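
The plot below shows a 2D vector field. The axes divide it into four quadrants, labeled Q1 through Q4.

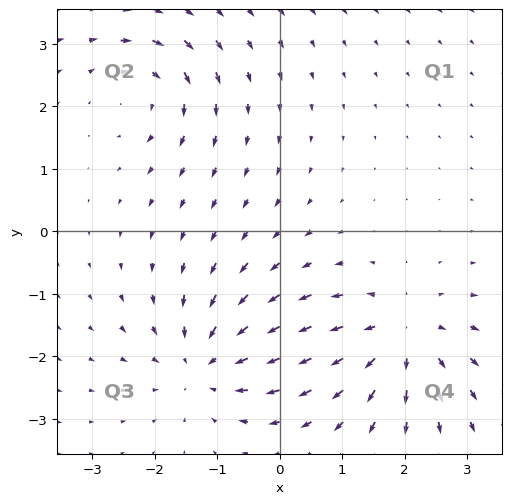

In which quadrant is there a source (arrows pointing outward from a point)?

Q4

The source sits at approximately (1.9, -1.7), which lies in quadrant Q4. The divergence there is about +5, positive as expected for a source.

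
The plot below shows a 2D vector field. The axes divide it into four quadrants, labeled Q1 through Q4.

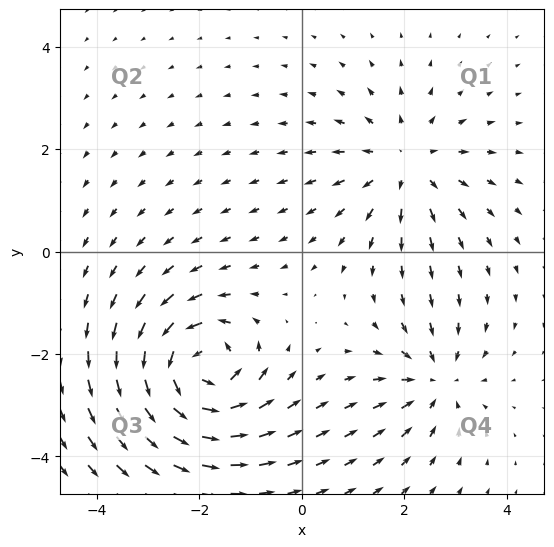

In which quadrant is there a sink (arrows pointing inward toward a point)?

Q4

The sink sits at approximately (2.6, -2.5), which lies in quadrant Q4. The divergence there is about -3, negative as expected for a sink.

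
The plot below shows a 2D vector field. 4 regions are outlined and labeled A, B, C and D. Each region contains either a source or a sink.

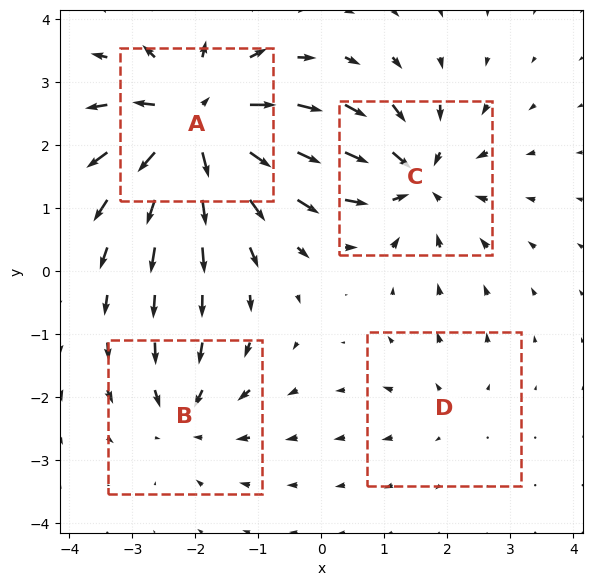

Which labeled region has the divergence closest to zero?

D

Divergence at each region's feature centre — A: about +8, B: about -4, C: about -6, D: about +2. Region D is closest to zero.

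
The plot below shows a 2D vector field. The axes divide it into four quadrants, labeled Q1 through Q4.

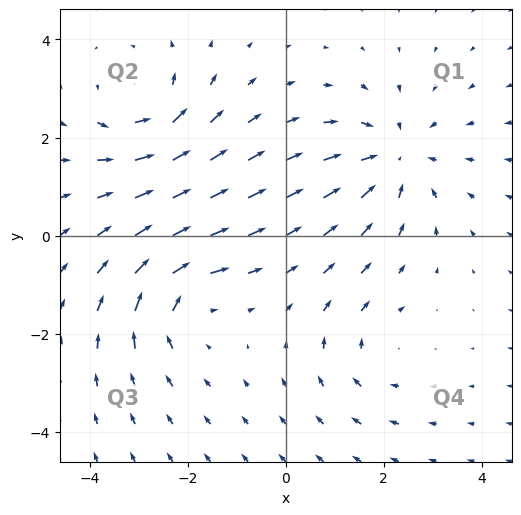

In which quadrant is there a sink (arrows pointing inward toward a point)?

Q1

The sink sits at approximately (2.2, 1.6), which lies in quadrant Q1. The divergence there is about -4, negative as expected for a sink.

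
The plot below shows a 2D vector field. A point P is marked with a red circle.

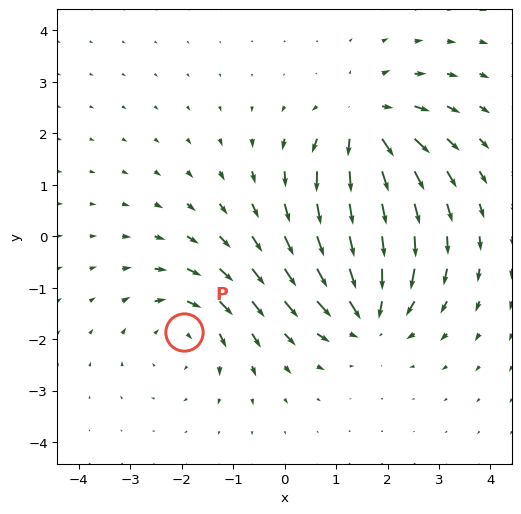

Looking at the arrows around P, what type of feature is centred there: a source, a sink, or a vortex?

At P (-2.0, -1.9) the arrows circulate clockwise. Divergence ≈0, curl about -3 — near-zero divergence with nonzero curl is a vortex.

vortex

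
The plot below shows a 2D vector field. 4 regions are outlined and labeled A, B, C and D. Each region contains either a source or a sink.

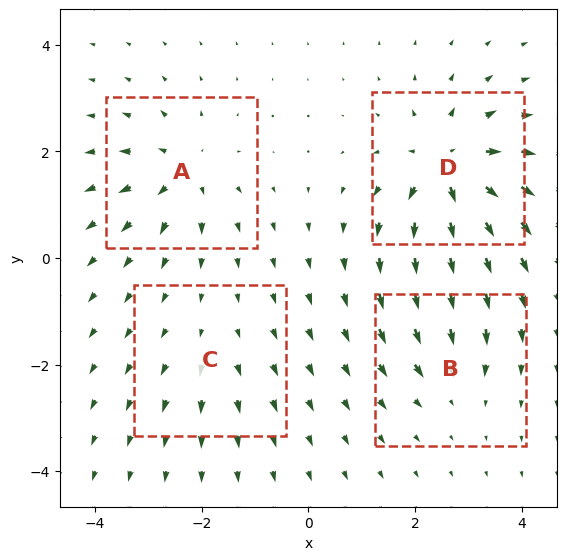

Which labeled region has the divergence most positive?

D

Divergence at each region's feature centre — A: about +6, B: about -4, C: about +2, D: about +8. Region D is most positive.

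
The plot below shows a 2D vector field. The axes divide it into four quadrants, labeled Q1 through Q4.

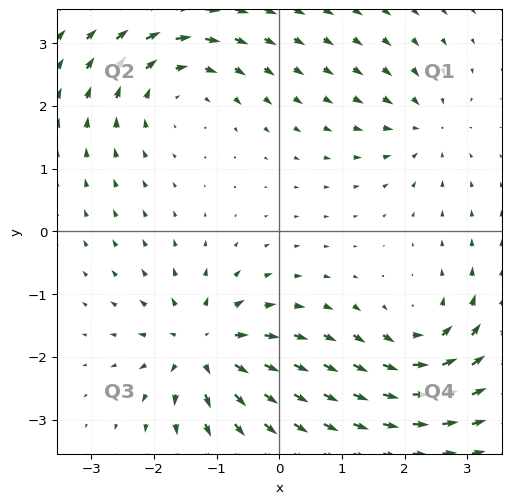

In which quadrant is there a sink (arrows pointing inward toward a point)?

Q1

The sink sits at approximately (2.3, 1.7), which lies in quadrant Q1. The divergence there is about -4, negative as expected for a sink.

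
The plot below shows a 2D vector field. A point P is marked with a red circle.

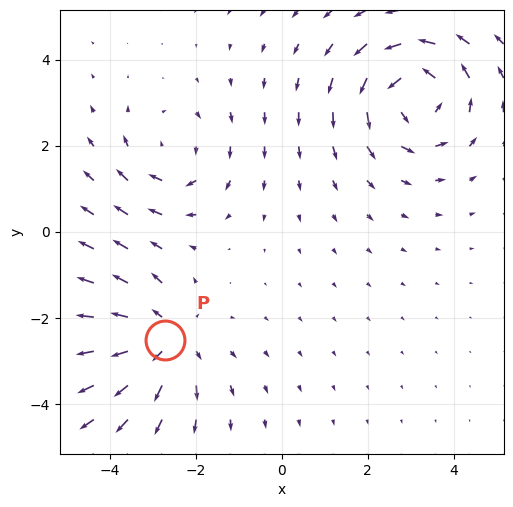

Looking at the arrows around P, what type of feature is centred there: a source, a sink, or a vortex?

At P (-2.7, -2.5) the arrows spread outward. Divergence about +3, curl ≈0 — positive divergence with near-zero curl is a source.

source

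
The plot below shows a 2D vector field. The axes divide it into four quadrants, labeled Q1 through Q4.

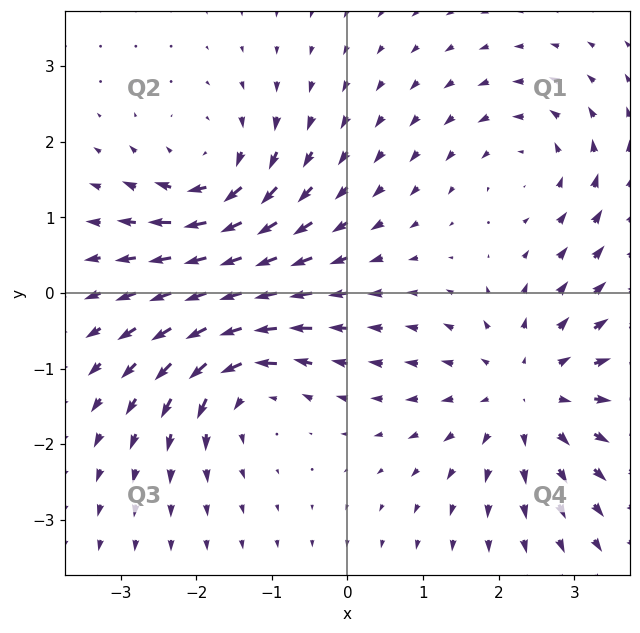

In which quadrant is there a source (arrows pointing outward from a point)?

The source sits at approximately (2.4, -1.3), which lies in quadrant Q4. The divergence there is about +4, positive as expected for a source.

Q4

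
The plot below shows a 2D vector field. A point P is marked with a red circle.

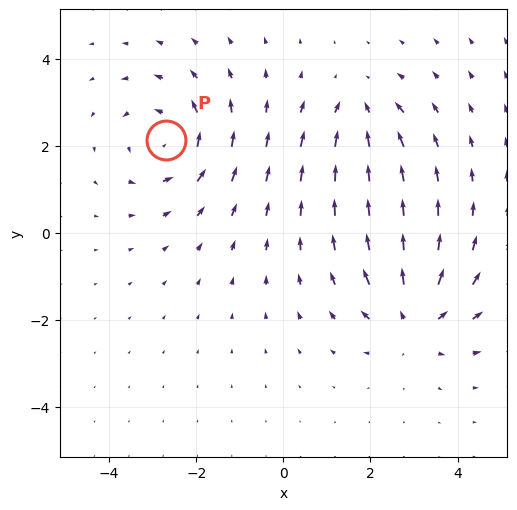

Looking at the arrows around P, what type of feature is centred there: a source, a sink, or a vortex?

vortex

At P (-2.7, 2.1) the arrows circulate counterclockwise. Divergence ≈0, curl about +4 — near-zero divergence with nonzero curl is a vortex.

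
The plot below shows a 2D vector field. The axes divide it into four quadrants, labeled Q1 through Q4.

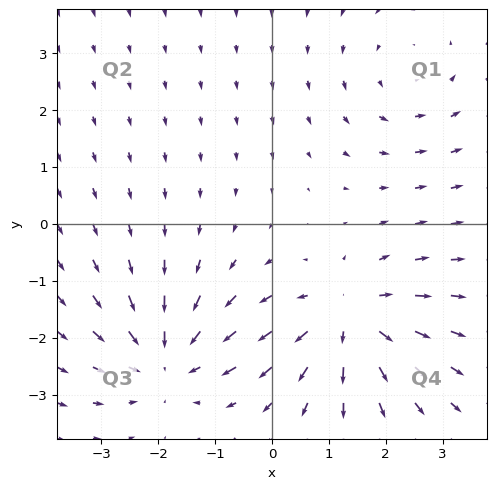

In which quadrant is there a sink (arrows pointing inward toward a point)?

The sink sits at approximately (-1.8, -2.4), which lies in quadrant Q3. The divergence there is about -4, negative as expected for a sink.

Q3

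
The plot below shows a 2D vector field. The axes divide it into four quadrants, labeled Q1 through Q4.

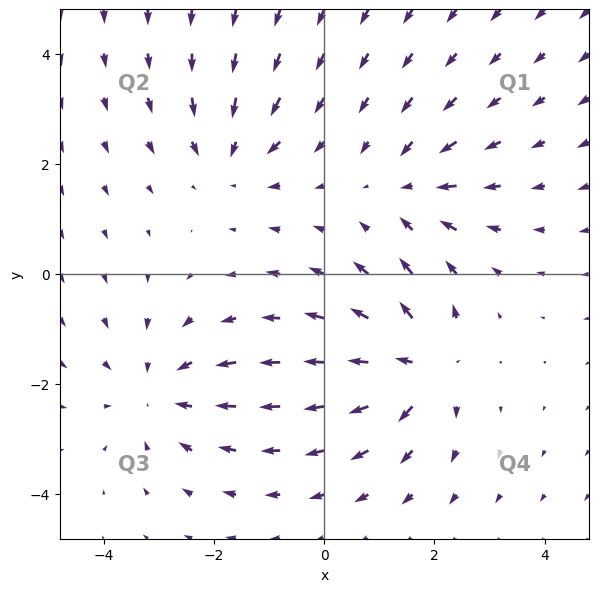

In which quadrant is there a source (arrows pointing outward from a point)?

The source sits at approximately (1.7, -1.7), which lies in quadrant Q4. The divergence there is about +6, positive as expected for a source.

Q4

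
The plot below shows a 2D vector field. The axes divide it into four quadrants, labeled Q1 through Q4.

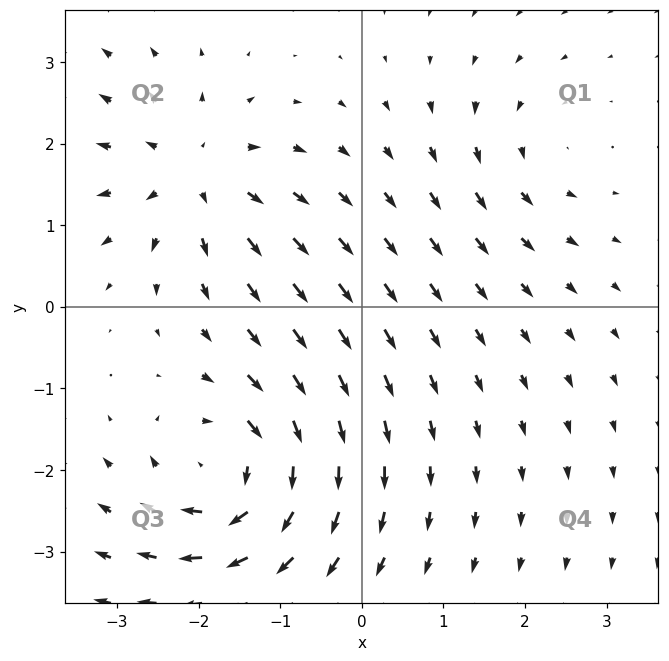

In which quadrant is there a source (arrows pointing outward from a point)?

Q2

The source sits at approximately (-2.1, 1.6), which lies in quadrant Q2. The divergence there is about +4, positive as expected for a source.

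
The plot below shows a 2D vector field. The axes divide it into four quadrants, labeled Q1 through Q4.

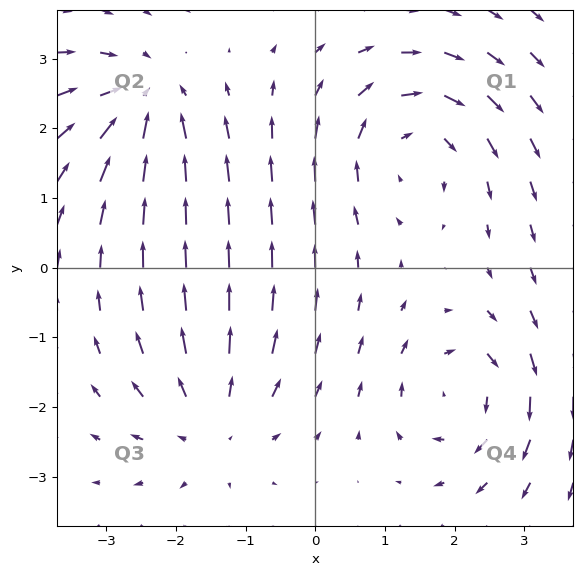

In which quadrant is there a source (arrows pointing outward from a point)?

The source sits at approximately (-1.5, -2.3), which lies in quadrant Q3. The divergence there is about +3, positive as expected for a source.

Q3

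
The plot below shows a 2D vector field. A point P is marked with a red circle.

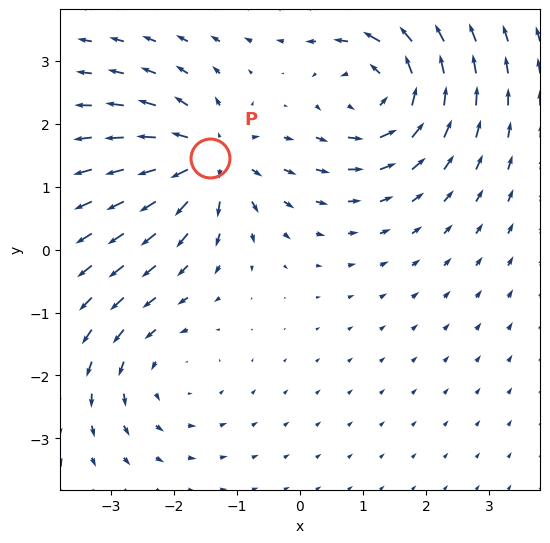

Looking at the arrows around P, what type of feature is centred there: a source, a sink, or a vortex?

source

At P (-1.4, 1.4) the arrows spread outward. Divergence about +7, curl ≈0 — positive divergence with near-zero curl is a source.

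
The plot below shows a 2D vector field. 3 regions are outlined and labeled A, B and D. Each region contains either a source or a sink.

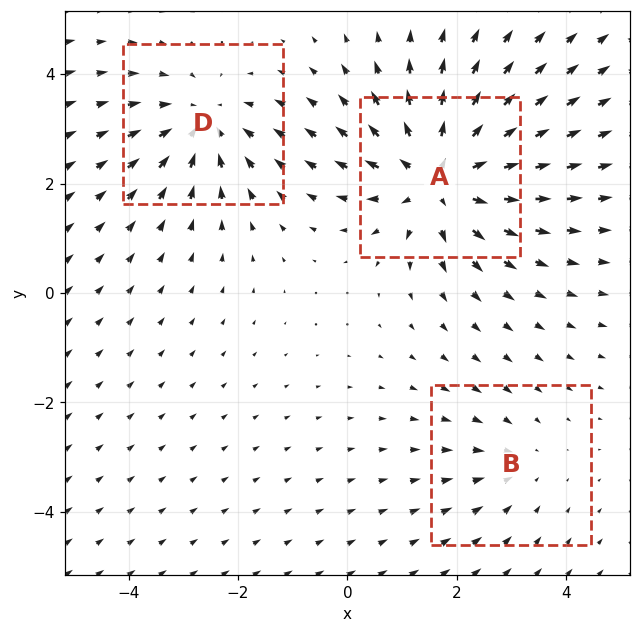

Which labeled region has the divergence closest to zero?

B

Divergence at each region's feature centre — A: about +5, B: about -2, D: about -3. Region B is closest to zero.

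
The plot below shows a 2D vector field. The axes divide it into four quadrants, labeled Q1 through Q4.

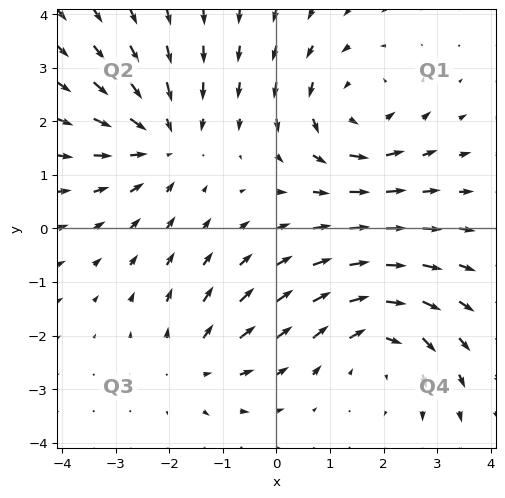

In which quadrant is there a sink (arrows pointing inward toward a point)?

The sink sits at approximately (-2.2, 1.7), which lies in quadrant Q2. The divergence there is about -4, negative as expected for a sink.

Q2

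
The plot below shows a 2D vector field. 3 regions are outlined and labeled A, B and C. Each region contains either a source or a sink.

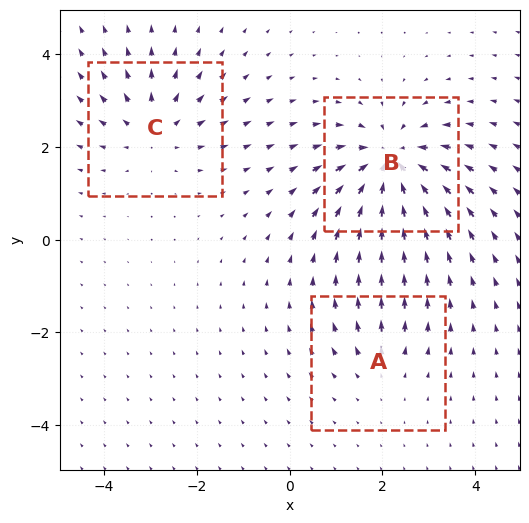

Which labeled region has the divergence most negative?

B

Divergence at each region's feature centre — A: about +2, B: about -5, C: about +3. Region B is most negative.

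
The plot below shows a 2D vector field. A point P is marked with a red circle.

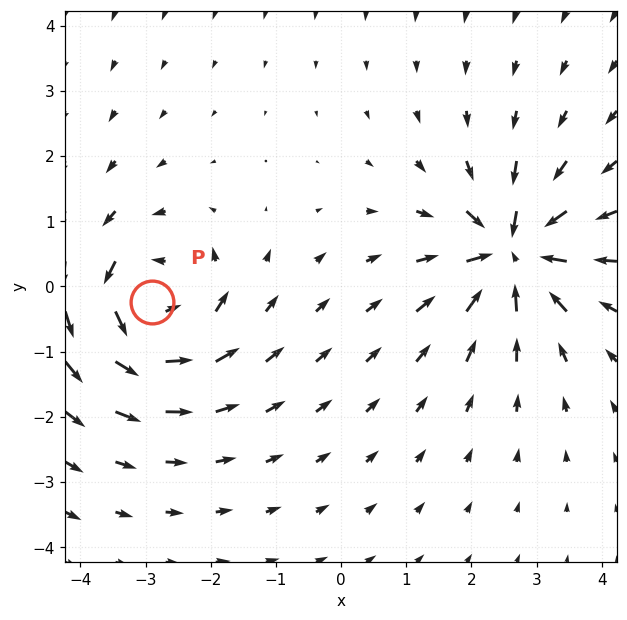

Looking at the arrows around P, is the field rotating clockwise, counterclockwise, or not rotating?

Near P at (-2.9, -0.2) the arrows circulate counterclockwise. The curl (z-component) there is about +4; positive curl means counterclockwise rotation.

counterclockwise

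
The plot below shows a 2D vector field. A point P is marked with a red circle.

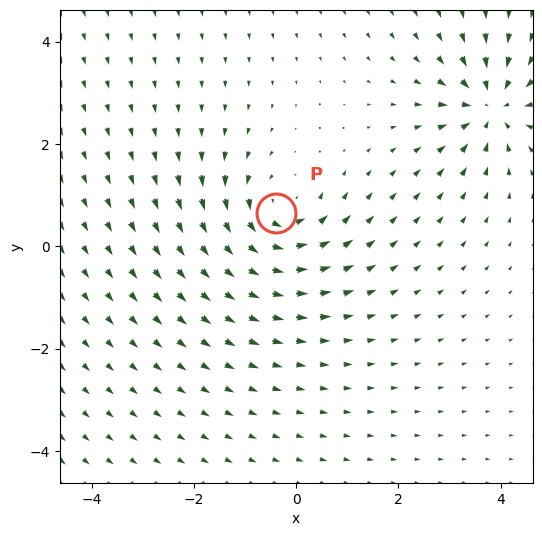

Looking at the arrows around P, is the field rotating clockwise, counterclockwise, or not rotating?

counterclockwise

Near P at (-0.4, 0.6) the arrows circulate counterclockwise. The curl (z-component) there is about +3; positive curl means counterclockwise rotation.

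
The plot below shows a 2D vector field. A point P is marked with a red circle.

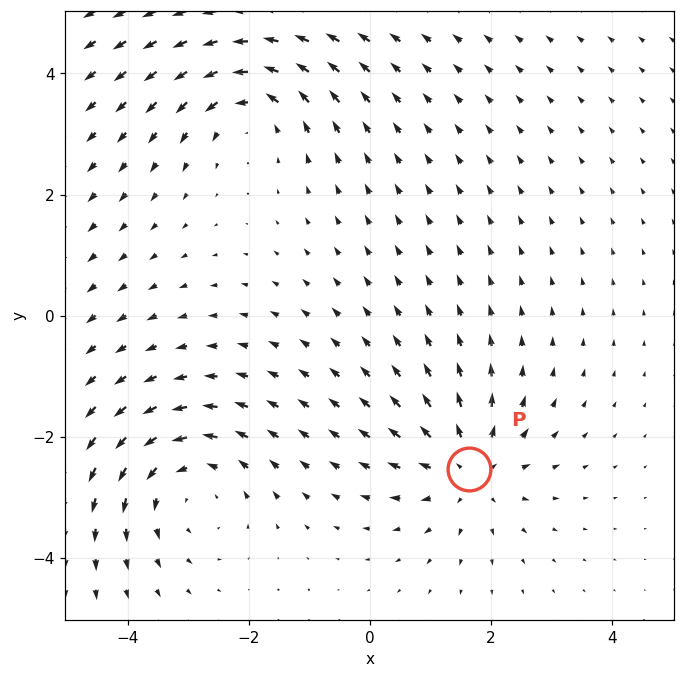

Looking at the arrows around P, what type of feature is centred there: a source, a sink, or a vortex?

At P (1.6, -2.5) the arrows spread outward. Divergence about +3, curl ≈0 — positive divergence with near-zero curl is a source.

source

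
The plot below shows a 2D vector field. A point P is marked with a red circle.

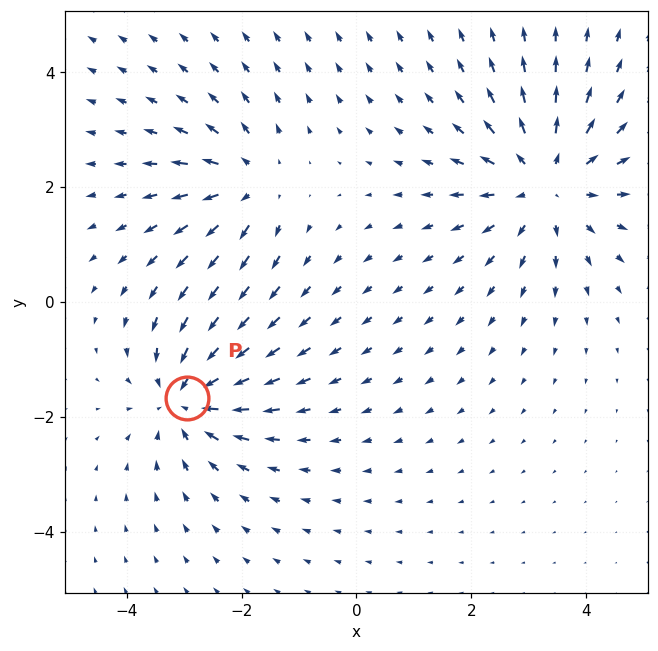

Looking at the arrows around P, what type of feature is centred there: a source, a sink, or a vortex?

At P (-3.0, -1.7) the arrows converge inward. Divergence about -4, curl ≈0 — negative divergence with near-zero curl is a sink.

sink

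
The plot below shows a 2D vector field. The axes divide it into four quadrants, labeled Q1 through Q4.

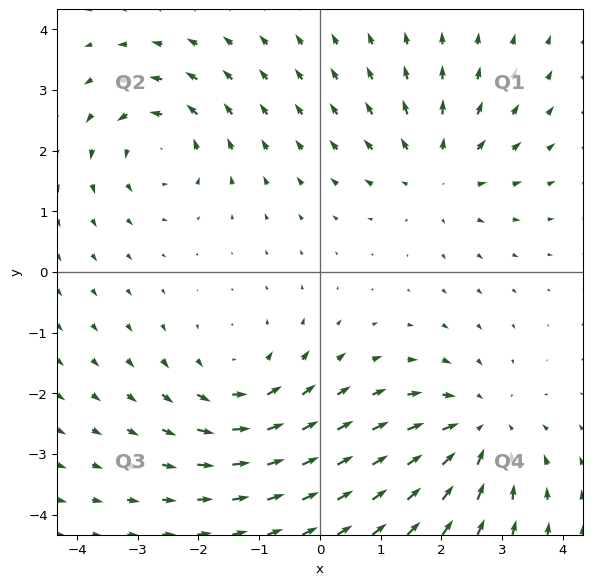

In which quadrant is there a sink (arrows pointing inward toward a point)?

The sink sits at approximately (2.6, -2.6), which lies in quadrant Q4. The divergence there is about -4, negative as expected for a sink.

Q4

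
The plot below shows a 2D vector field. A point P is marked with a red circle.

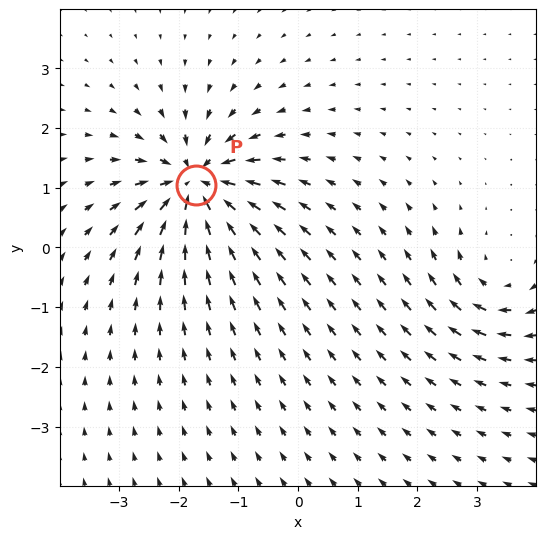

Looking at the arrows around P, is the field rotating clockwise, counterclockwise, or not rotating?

Near P at (-1.7, 1.0) the arrows show no circulation. The curl there is ≈0.

not rotating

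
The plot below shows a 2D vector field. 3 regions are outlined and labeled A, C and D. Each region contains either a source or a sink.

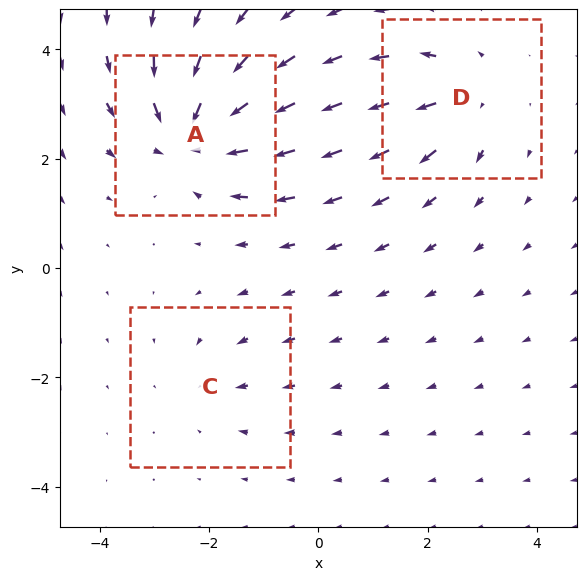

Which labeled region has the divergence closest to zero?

Divergence at each region's feature centre — A: about -6, C: about -2, D: about +3. Region C is closest to zero.

C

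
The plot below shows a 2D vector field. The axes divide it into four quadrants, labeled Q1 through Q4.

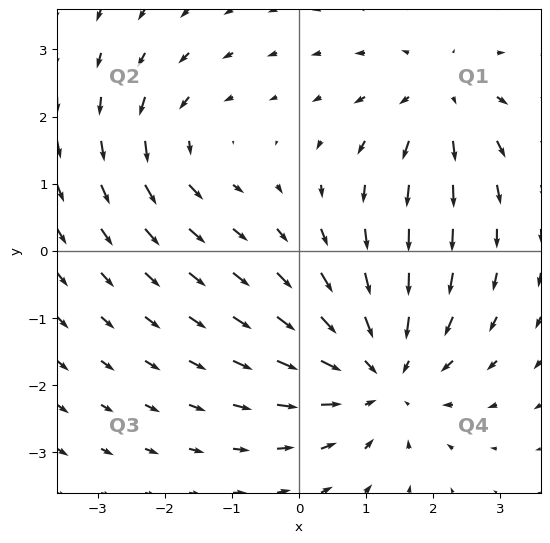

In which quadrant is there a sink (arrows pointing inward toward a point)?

Q4

The sink sits at approximately (1.2, -1.8), which lies in quadrant Q4. The divergence there is about -4, negative as expected for a sink.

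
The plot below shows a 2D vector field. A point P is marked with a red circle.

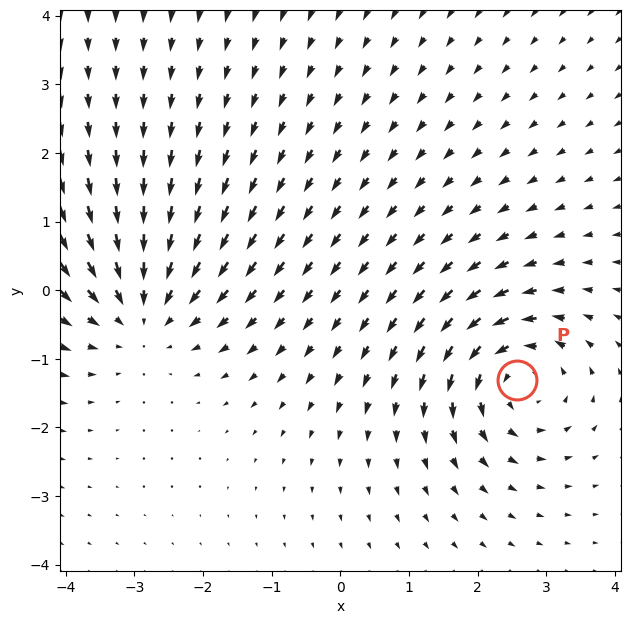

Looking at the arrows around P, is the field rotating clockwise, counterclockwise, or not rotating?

Near P at (2.6, -1.3) the arrows circulate counterclockwise. The curl (z-component) there is about +4; positive curl means counterclockwise rotation.

counterclockwise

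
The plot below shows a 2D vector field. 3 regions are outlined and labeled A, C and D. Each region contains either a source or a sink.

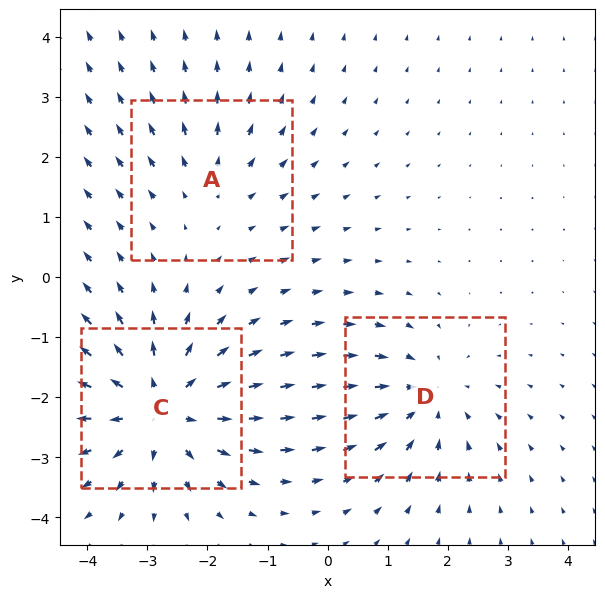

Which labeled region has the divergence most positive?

Divergence at each region's feature centre — A: about +2, C: about +4, D: about -3. Region C is most positive.

C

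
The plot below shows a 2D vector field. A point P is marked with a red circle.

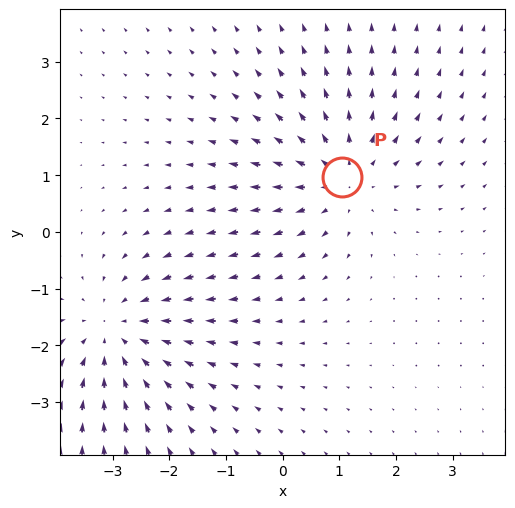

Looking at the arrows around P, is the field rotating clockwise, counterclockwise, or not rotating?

Near P at (1.0, 1.0) the arrows show no circulation. The curl there is ≈0.

not rotating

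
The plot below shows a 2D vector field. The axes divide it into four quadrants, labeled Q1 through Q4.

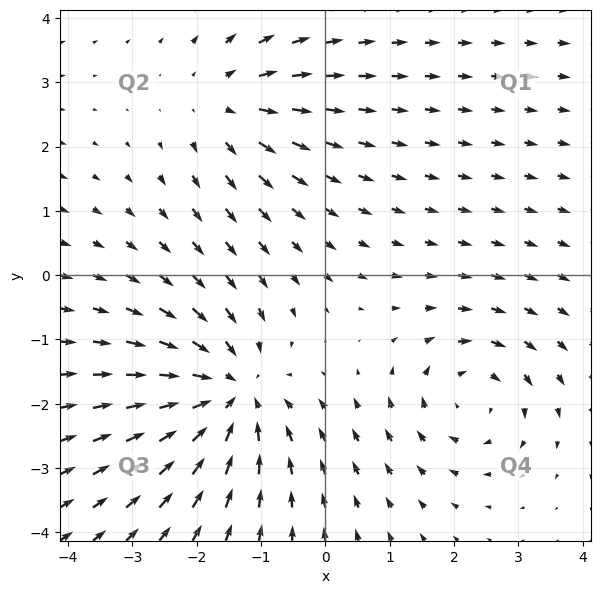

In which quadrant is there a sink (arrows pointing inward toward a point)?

The sink sits at approximately (-1.5, -1.8), which lies in quadrant Q3. The divergence there is about -4, negative as expected for a sink.

Q3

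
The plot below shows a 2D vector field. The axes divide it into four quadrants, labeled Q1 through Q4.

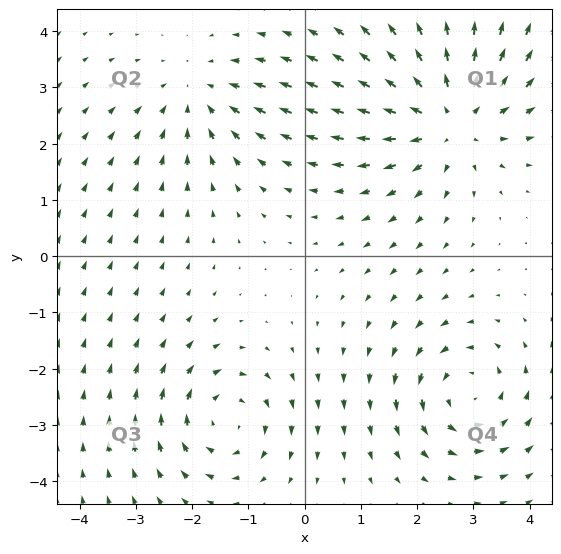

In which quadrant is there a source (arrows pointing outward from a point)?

The source sits at approximately (2.6, 2.4), which lies in quadrant Q1. The divergence there is about +4, positive as expected for a source.

Q1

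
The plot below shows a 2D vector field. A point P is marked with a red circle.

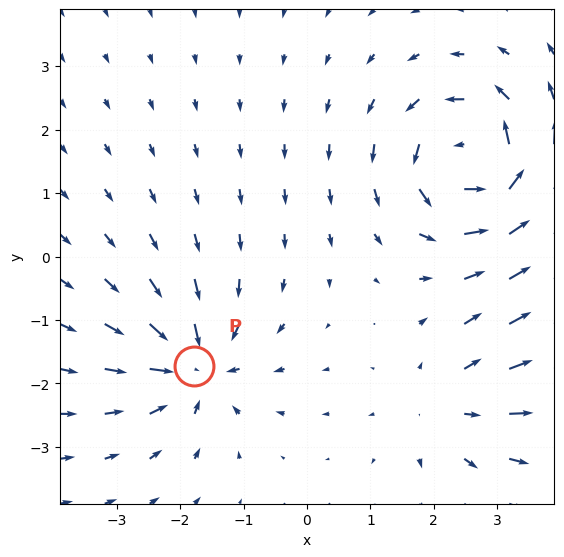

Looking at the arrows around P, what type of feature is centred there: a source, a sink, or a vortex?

At P (-1.8, -1.7) the arrows converge inward. Divergence about -4, curl ≈0 — negative divergence with near-zero curl is a sink.

sink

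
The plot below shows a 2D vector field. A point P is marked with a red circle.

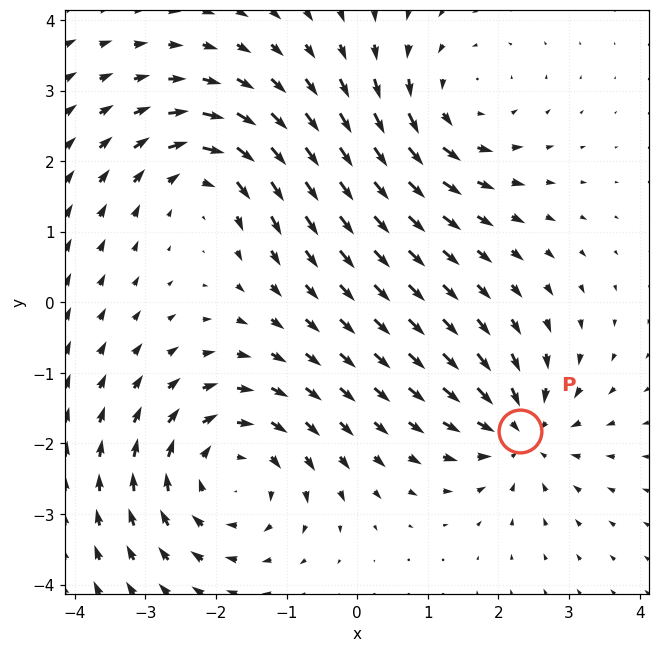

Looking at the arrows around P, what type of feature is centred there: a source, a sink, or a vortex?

sink

At P (2.3, -1.8) the arrows converge inward. Divergence about -5, curl ≈0 — negative divergence with near-zero curl is a sink.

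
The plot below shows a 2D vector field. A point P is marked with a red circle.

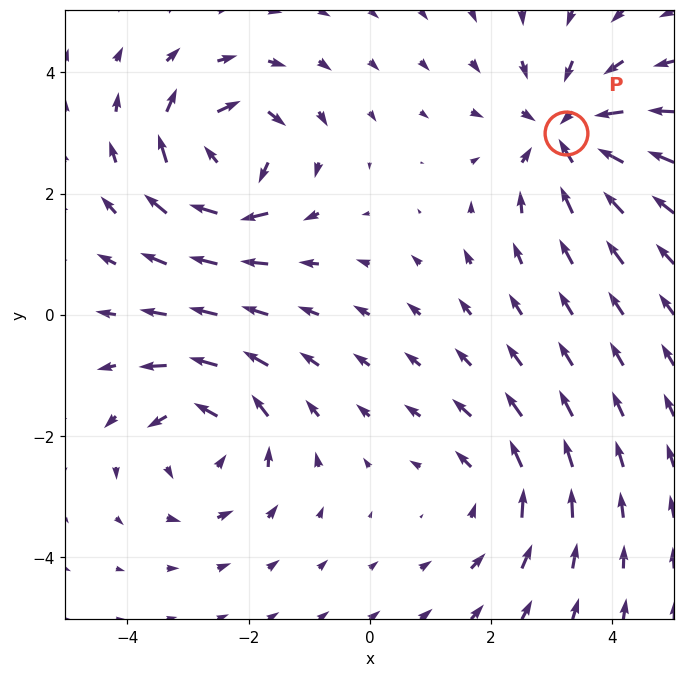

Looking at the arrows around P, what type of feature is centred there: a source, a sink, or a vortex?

At P (3.2, 3.0) the arrows converge inward. Divergence about -5, curl ≈0 — negative divergence with near-zero curl is a sink.

sink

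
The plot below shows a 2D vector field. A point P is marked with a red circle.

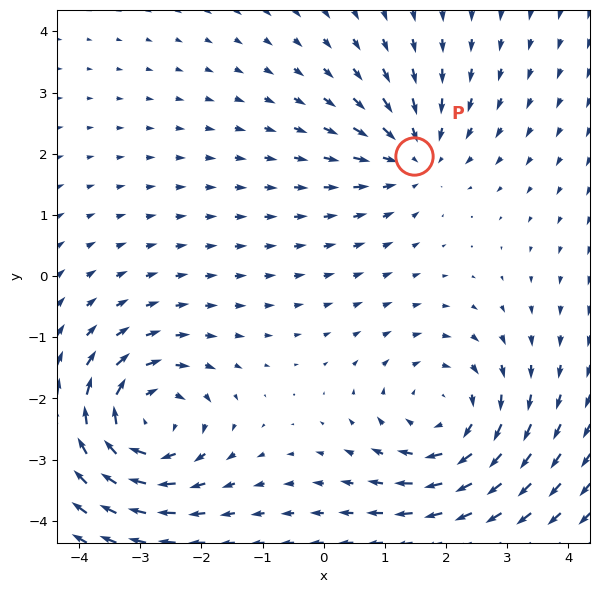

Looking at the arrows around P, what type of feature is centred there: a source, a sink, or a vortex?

At P (1.5, 2.0) the arrows converge inward. Divergence about -3, curl ≈0 — negative divergence with near-zero curl is a sink.

sink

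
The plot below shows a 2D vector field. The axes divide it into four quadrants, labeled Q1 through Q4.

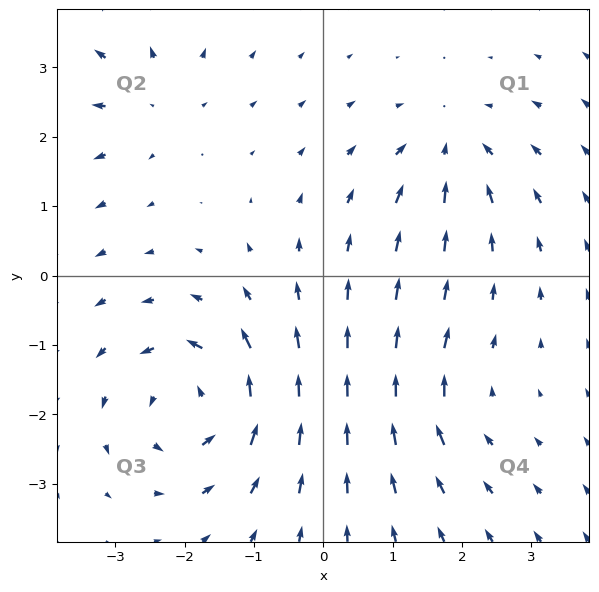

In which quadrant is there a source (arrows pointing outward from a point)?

Q2

The source sits at approximately (-2.4, 2.5), which lies in quadrant Q2. The divergence there is about +3, positive as expected for a source.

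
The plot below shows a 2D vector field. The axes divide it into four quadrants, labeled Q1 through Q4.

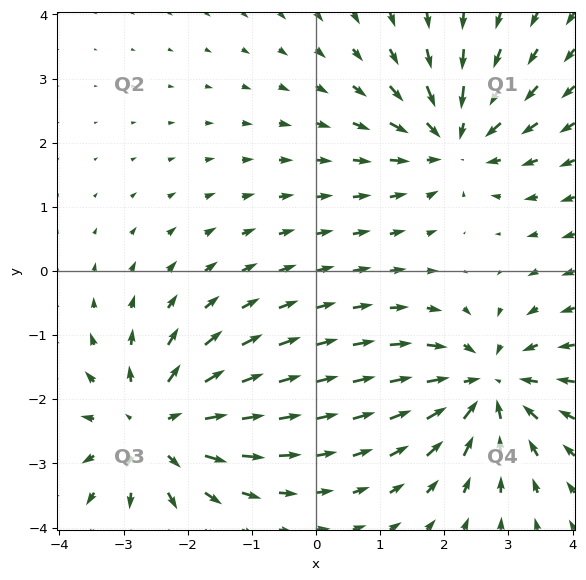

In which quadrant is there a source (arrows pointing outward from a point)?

Q3

The source sits at approximately (-2.5, -2.4), which lies in quadrant Q3. The divergence there is about +5, positive as expected for a source.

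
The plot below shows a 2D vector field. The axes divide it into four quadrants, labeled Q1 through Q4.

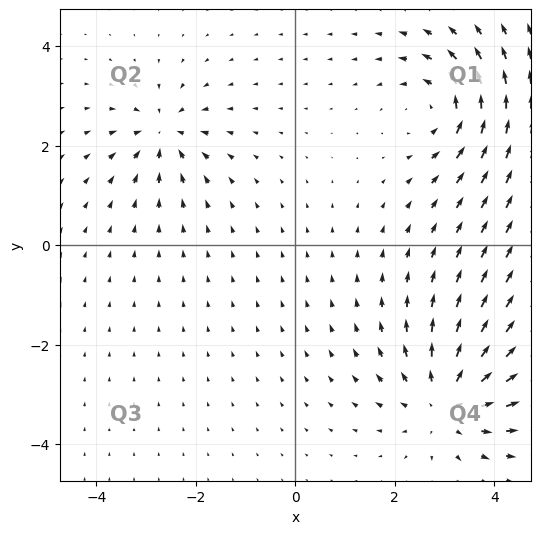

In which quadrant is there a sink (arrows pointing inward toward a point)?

The sink sits at approximately (-2.7, 2.2), which lies in quadrant Q2. The divergence there is about -4, negative as expected for a sink.

Q2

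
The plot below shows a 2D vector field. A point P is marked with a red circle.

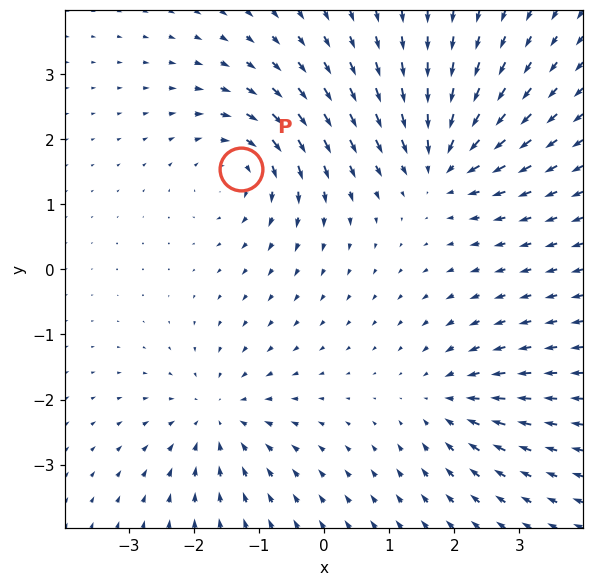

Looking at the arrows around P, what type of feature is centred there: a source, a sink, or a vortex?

At P (-1.3, 1.5) the arrows circulate clockwise. Divergence ≈0, curl about -4 — near-zero divergence with nonzero curl is a vortex.

vortex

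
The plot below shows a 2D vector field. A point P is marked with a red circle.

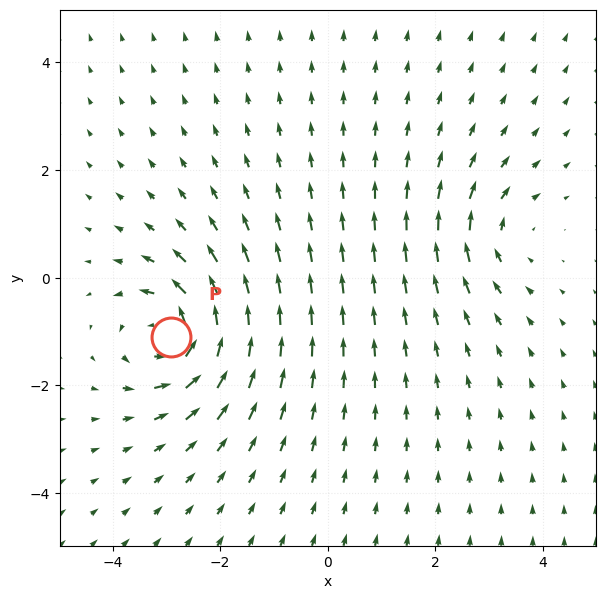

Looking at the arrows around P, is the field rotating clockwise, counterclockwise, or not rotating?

Near P at (-2.9, -1.1) the arrows circulate counterclockwise. The curl (z-component) there is about +7; positive curl means counterclockwise rotation.

counterclockwise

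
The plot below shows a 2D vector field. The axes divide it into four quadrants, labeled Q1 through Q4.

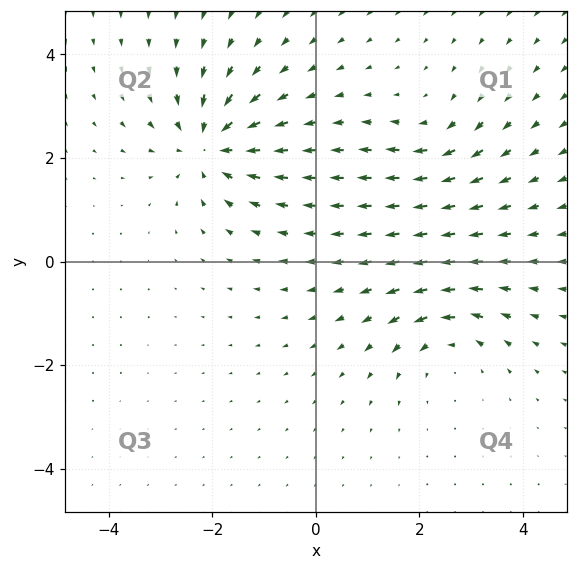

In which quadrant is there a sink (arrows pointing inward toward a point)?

Q2

The sink sits at approximately (-2.0, 2.3), which lies in quadrant Q2. The divergence there is about -6, negative as expected for a sink.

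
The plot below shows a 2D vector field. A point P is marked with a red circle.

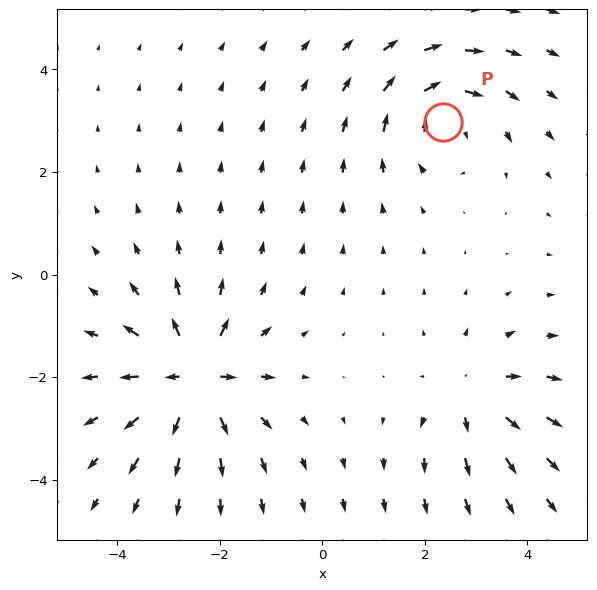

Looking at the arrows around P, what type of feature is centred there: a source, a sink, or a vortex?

At P (2.4, 3.0) the arrows circulate clockwise. Divergence ≈0, curl about -4 — near-zero divergence with nonzero curl is a vortex.

vortex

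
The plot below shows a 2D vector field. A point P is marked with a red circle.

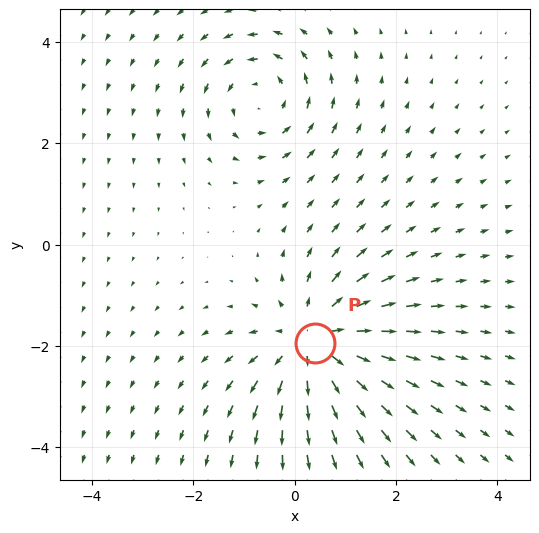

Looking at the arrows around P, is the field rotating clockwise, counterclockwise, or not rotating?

not rotating

Near P at (0.4, -1.9) the arrows show no circulation. The curl there is ≈0.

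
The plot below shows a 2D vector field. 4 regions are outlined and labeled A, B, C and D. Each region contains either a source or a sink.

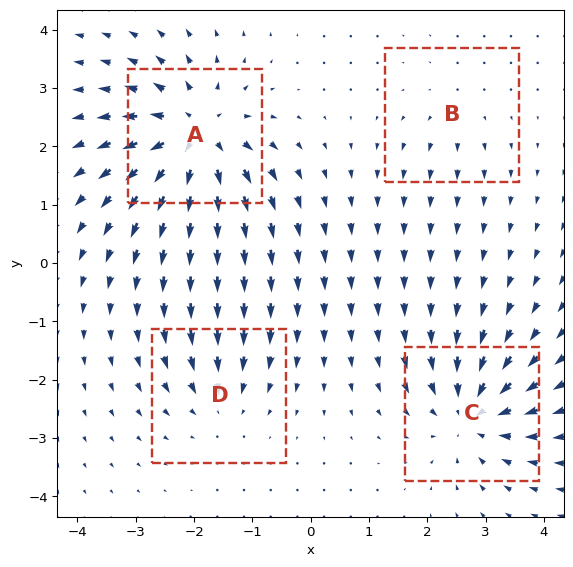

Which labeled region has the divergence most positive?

Divergence at each region's feature centre — A: about +8, B: about +2, C: about -6, D: about -4. Region A is most positive.

A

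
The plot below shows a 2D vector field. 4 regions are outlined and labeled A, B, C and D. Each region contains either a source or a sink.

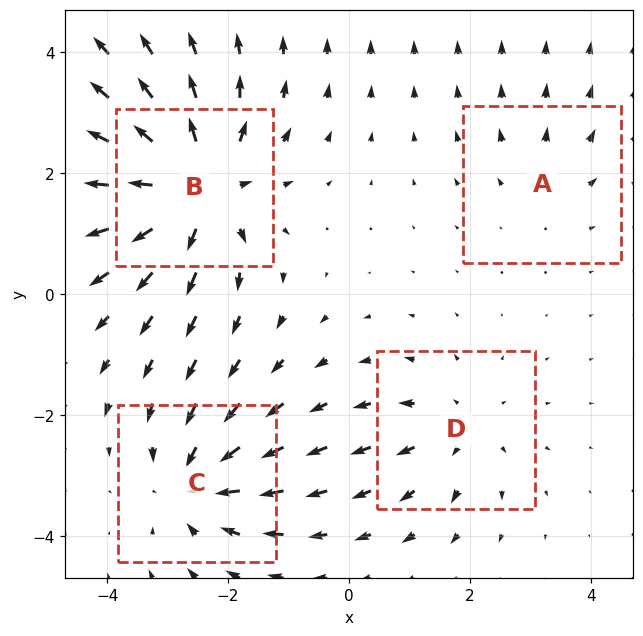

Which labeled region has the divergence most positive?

Divergence at each region's feature centre — A: about +2, B: about +7, C: about -5, D: about +3. Region B is most positive.

B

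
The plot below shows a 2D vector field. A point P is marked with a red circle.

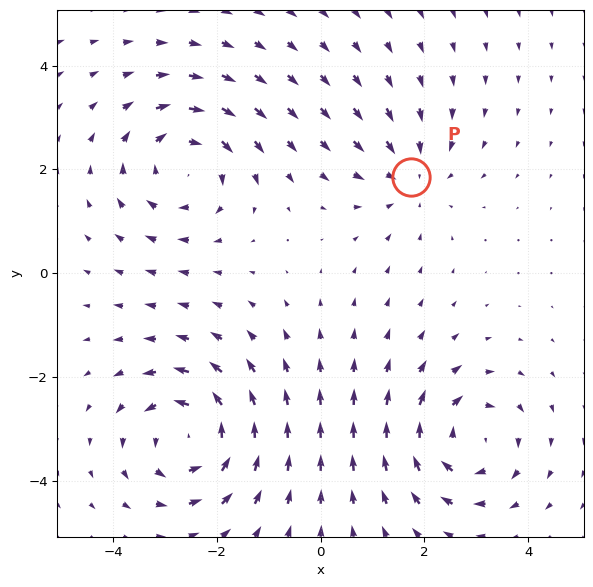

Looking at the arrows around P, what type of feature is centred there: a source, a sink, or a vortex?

At P (1.7, 1.9) the arrows converge inward. Divergence about -3, curl ≈0 — negative divergence with near-zero curl is a sink.

sink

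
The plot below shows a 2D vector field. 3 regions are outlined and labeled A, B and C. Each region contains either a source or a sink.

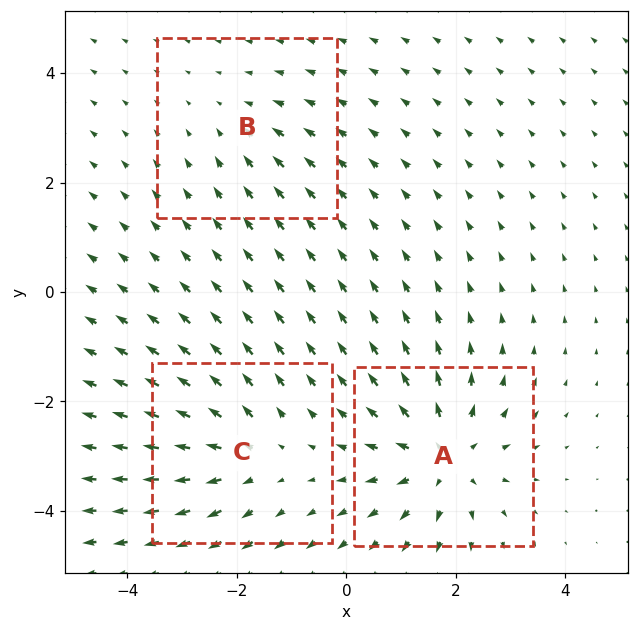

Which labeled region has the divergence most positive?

Divergence at each region's feature centre — A: about +5, B: about -2, C: about +3. Region A is most positive.

A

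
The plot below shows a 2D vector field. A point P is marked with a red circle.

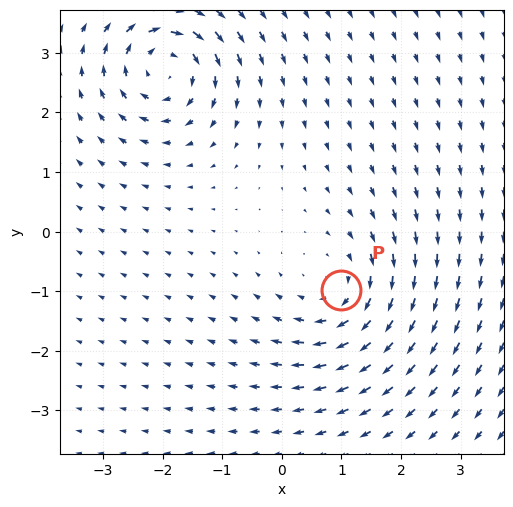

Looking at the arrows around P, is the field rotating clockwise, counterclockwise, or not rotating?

clockwise

Near P at (1.0, -1.0) the arrows circulate clockwise. The curl (z-component) there is about -4; negative curl means clockwise rotation.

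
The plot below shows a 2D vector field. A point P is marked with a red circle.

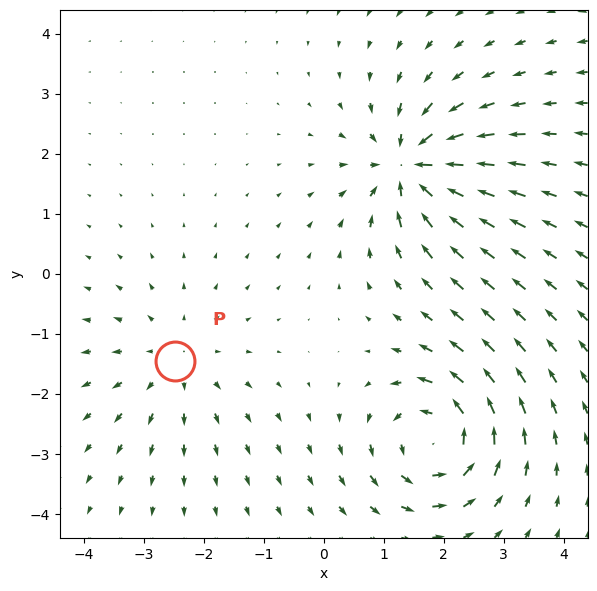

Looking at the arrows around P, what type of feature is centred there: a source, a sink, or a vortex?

source

At P (-2.5, -1.5) the arrows spread outward. Divergence about +2, curl ≈0 — positive divergence with near-zero curl is a source.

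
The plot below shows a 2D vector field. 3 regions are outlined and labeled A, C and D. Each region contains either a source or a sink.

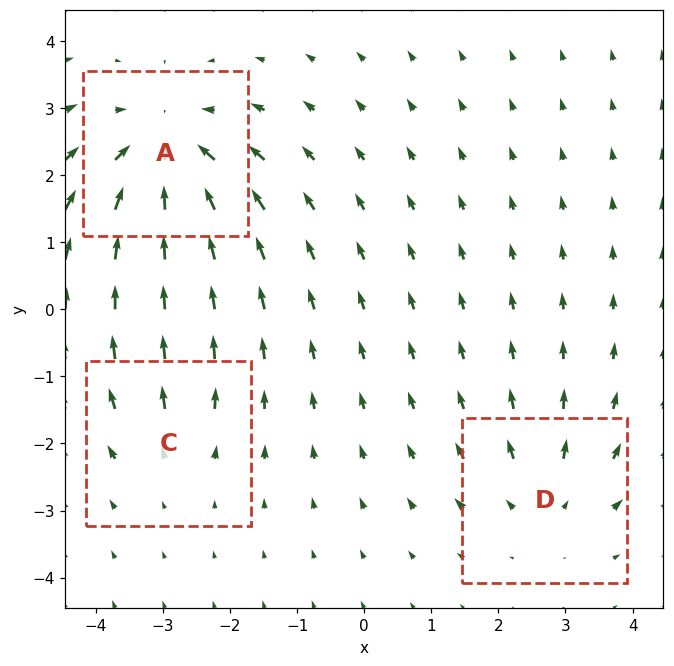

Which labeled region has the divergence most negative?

Divergence at each region's feature centre — A: about -5, C: about +2, D: about +3. Region A is most negative.

A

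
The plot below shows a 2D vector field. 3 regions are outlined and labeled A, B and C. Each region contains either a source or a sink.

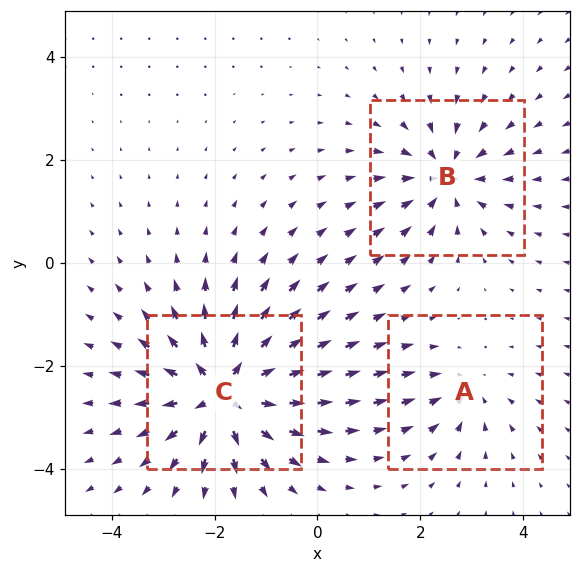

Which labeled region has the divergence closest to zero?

A

Divergence at each region's feature centre — A: about -2, B: about -4, C: about +5. Region A is closest to zero.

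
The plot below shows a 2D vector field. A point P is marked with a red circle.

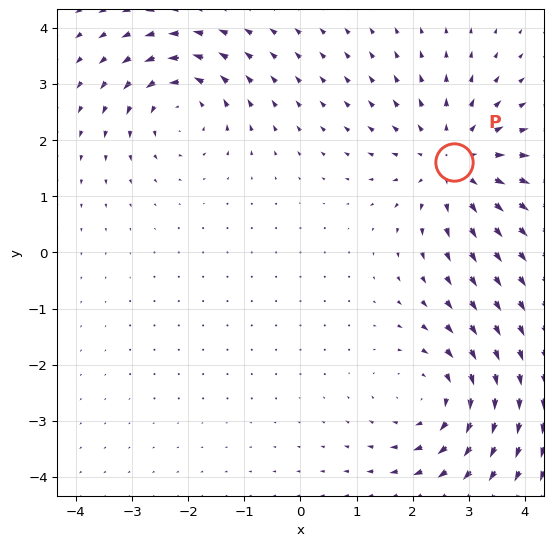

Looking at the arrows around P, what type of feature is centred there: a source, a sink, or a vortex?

At P (2.7, 1.6) the arrows spread outward. Divergence about +4, curl ≈0 — positive divergence with near-zero curl is a source.

source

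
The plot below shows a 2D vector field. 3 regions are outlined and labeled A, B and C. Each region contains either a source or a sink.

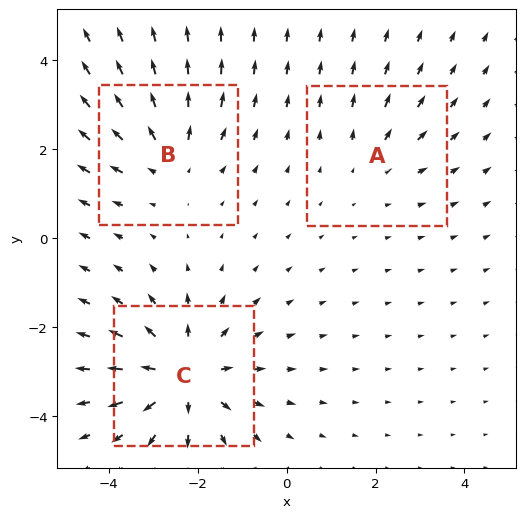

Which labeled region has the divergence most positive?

Divergence at each region's feature centre — A: about +2, B: about +3, C: about +5. Region C is most positive.

C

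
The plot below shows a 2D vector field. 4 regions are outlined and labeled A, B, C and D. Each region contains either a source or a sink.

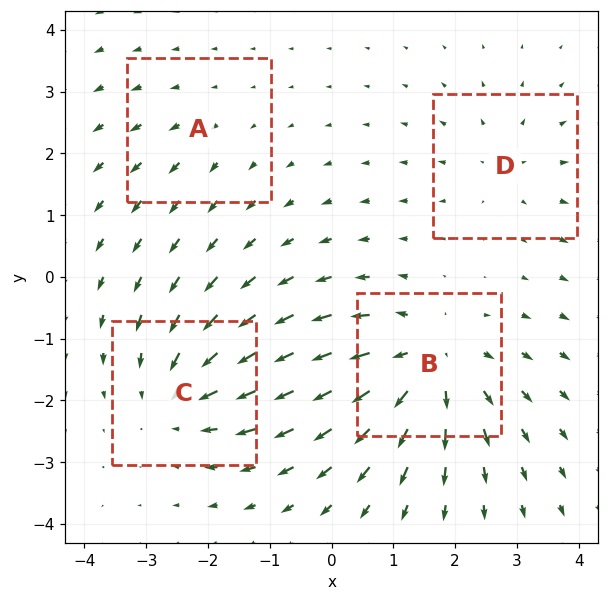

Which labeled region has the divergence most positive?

B

Divergence at each region's feature centre — A: about +2, B: about +6, C: about -4, D: about +3. Region B is most positive.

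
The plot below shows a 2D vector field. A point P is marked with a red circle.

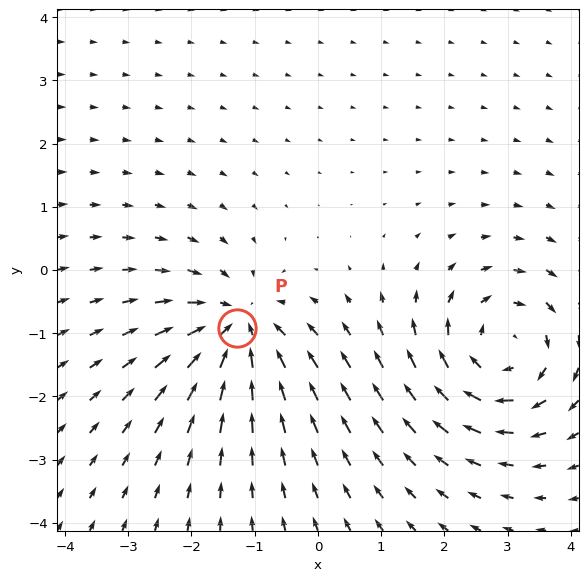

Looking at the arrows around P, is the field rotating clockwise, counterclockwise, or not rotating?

Near P at (-1.3, -0.9) the arrows show no circulation. The curl there is ≈0.

not rotating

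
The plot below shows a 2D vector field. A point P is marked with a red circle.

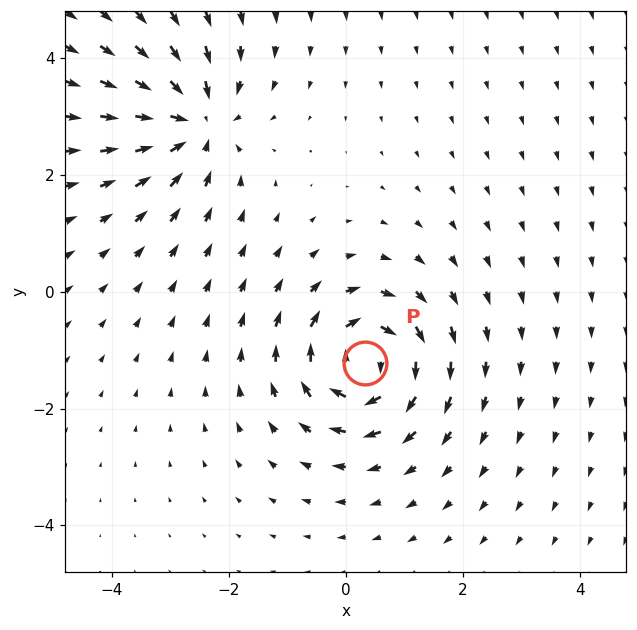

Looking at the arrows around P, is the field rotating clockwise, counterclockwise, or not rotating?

clockwise

Near P at (0.3, -1.2) the arrows circulate clockwise. The curl (z-component) there is about -7; negative curl means clockwise rotation.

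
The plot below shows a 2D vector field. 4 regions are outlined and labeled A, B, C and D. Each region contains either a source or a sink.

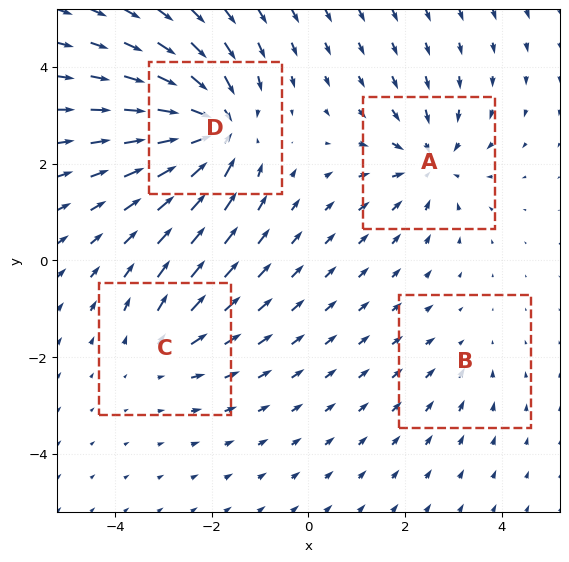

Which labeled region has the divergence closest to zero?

B

Divergence at each region's feature centre — A: about -5, B: about -2, C: about +3, D: about -7. Region B is closest to zero.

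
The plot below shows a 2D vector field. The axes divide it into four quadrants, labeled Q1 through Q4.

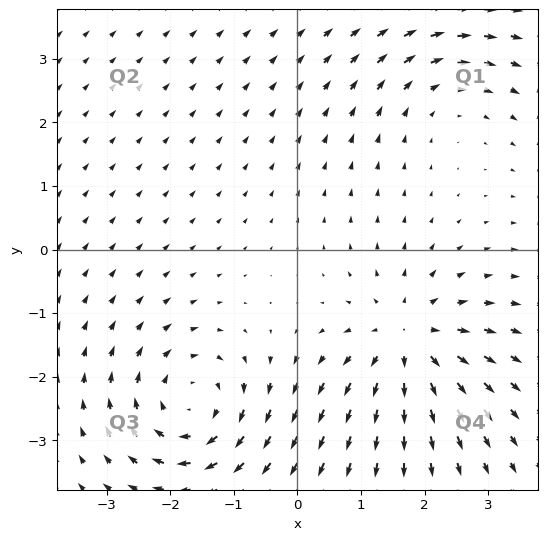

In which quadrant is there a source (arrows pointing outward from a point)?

The source sits at approximately (1.7, -1.4), which lies in quadrant Q4. The divergence there is about +4, positive as expected for a source.

Q4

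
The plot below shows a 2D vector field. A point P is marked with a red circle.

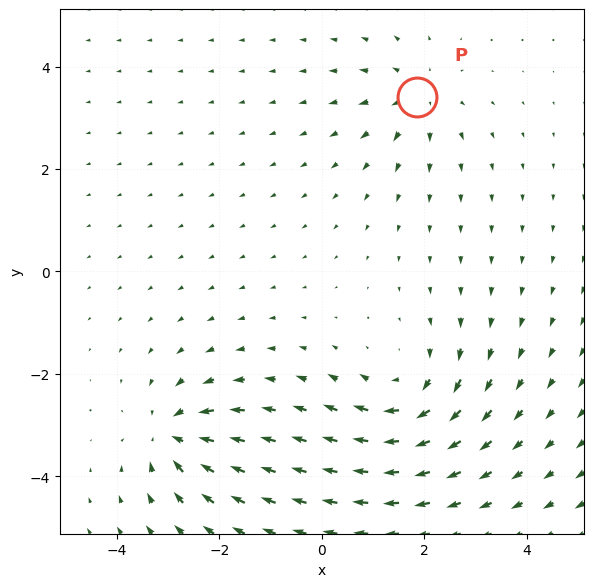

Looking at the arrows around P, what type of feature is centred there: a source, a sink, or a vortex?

At P (1.9, 3.4) the arrows spread outward. Divergence about +3, curl ≈0 — positive divergence with near-zero curl is a source.

source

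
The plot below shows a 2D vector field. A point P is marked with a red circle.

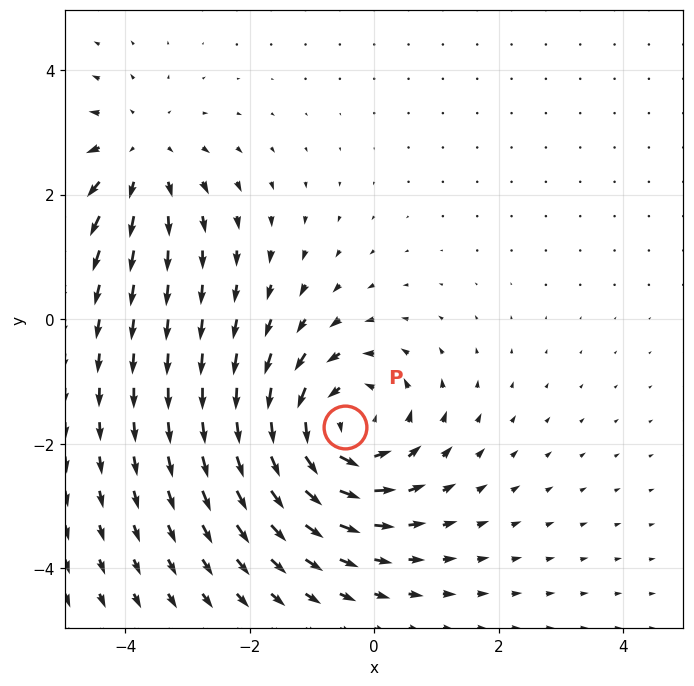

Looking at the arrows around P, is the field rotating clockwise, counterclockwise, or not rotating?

counterclockwise

Near P at (-0.5, -1.7) the arrows circulate counterclockwise. The curl (z-component) there is about +5; positive curl means counterclockwise rotation.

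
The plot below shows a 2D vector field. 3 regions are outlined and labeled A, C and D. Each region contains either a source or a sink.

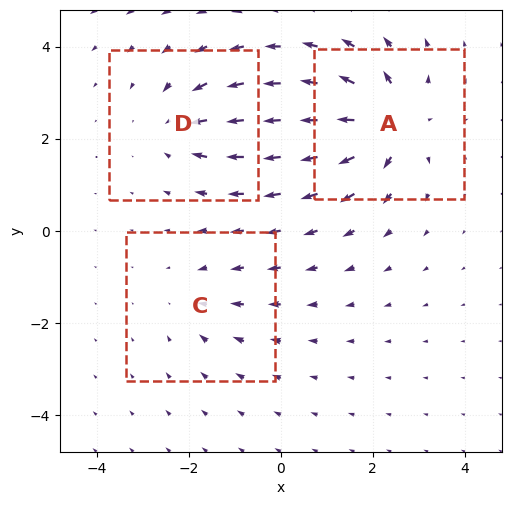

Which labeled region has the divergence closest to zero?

Divergence at each region's feature centre — A: about +5, C: about -2, D: about -3. Region C is closest to zero.

C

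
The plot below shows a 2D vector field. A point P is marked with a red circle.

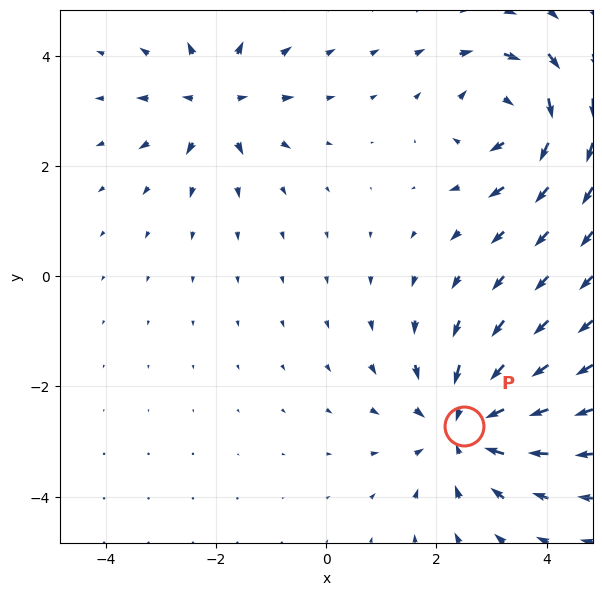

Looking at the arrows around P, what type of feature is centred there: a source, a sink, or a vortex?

sink

At P (2.5, -2.7) the arrows converge inward. Divergence about -4, curl ≈0 — negative divergence with near-zero curl is a sink.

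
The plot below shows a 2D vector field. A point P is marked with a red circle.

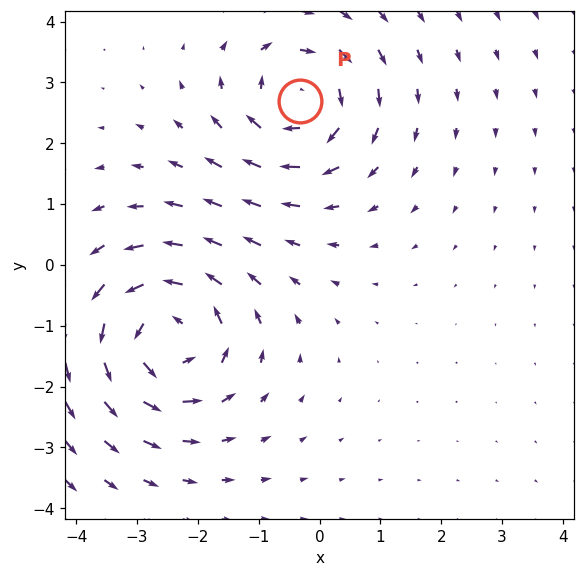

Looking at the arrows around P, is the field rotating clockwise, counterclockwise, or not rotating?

clockwise

Near P at (-0.3, 2.7) the arrows circulate clockwise. The curl (z-component) there is about -4; negative curl means clockwise rotation.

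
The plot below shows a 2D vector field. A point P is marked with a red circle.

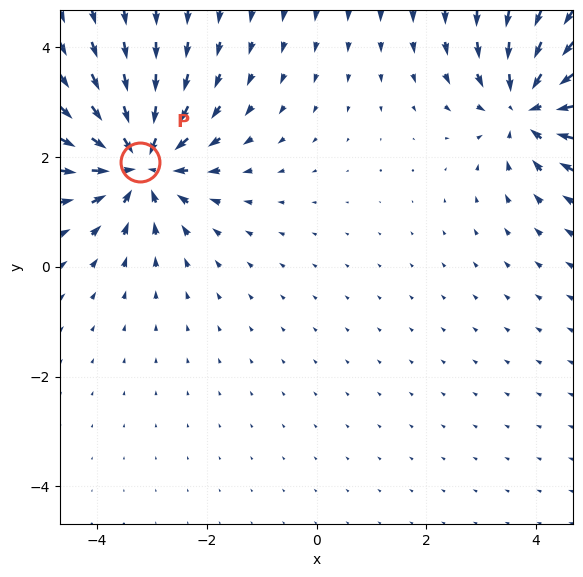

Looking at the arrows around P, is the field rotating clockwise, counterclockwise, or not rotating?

Near P at (-3.2, 1.9) the arrows show no circulation. The curl there is ≈0.

not rotating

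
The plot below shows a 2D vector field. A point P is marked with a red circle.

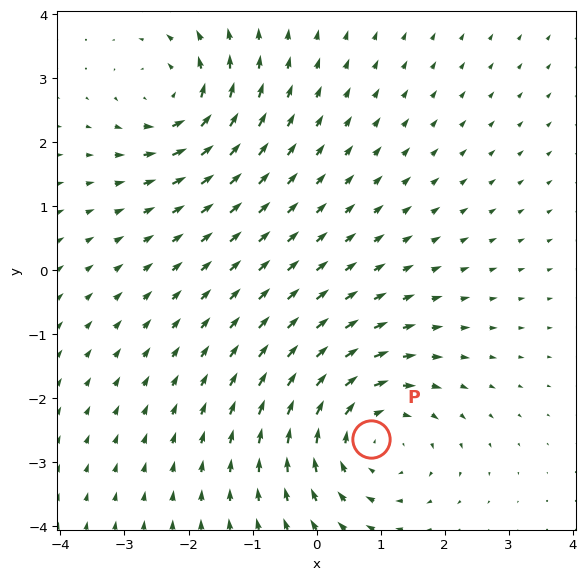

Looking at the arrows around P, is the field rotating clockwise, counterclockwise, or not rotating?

clockwise

Near P at (0.8, -2.6) the arrows circulate clockwise. The curl (z-component) there is about -4; negative curl means clockwise rotation.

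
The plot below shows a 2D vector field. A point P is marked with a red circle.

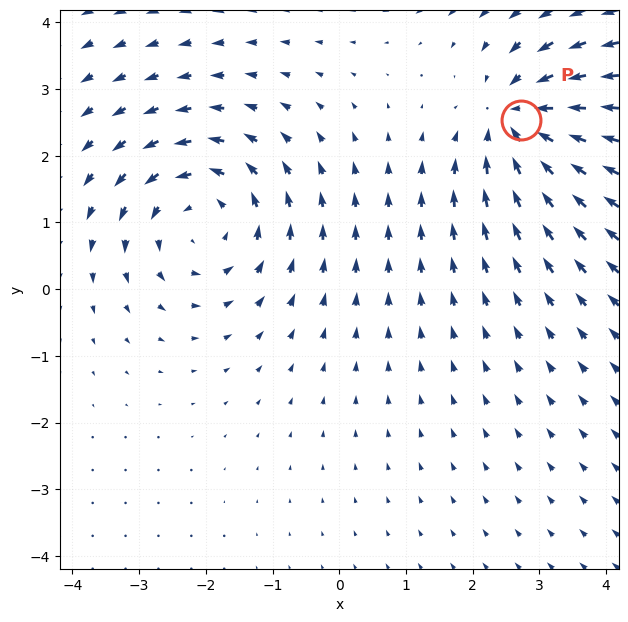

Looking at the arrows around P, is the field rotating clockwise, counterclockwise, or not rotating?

not rotating

Near P at (2.7, 2.5) the arrows show no circulation. The curl there is ≈0.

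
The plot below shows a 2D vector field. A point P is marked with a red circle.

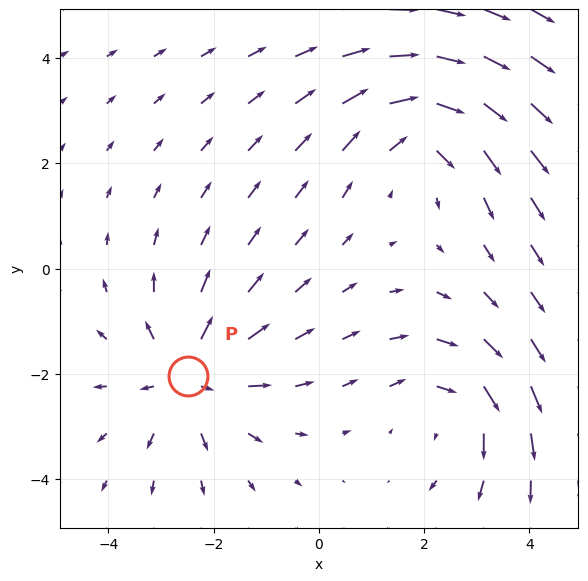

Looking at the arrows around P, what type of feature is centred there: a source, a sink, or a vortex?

At P (-2.5, -2.0) the arrows spread outward. Divergence about +5, curl ≈0 — positive divergence with near-zero curl is a source.

source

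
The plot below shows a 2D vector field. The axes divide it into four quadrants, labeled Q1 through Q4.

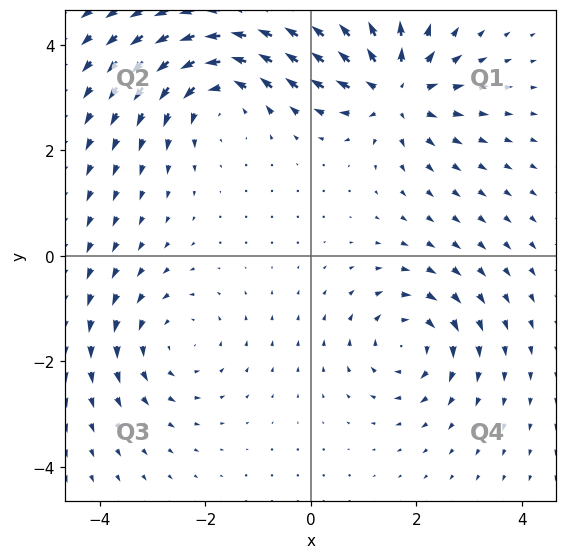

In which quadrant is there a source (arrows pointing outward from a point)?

Q1

The source sits at approximately (1.6, 3.1), which lies in quadrant Q1. The divergence there is about +6, positive as expected for a source.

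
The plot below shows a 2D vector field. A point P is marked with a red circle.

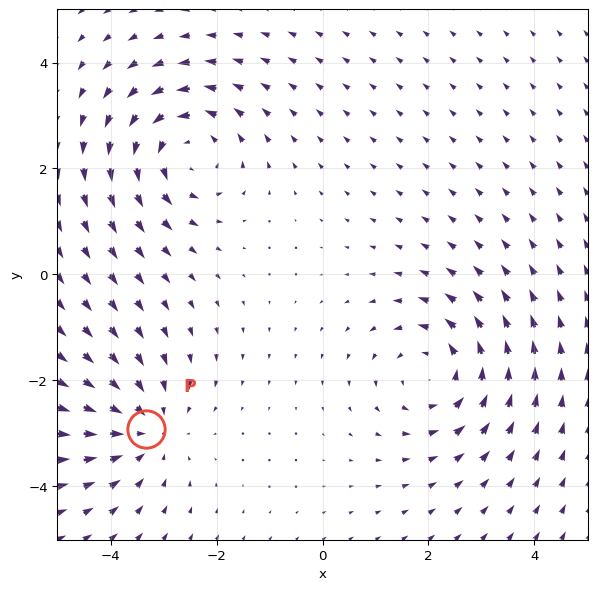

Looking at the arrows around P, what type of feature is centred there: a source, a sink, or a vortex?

sink

At P (-3.3, -2.9) the arrows converge inward. Divergence about -3, curl ≈0 — negative divergence with near-zero curl is a sink.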